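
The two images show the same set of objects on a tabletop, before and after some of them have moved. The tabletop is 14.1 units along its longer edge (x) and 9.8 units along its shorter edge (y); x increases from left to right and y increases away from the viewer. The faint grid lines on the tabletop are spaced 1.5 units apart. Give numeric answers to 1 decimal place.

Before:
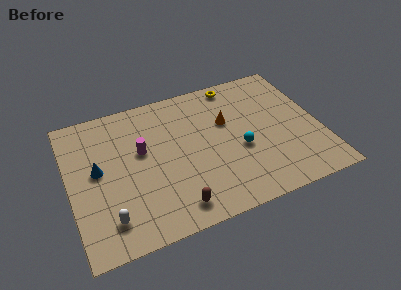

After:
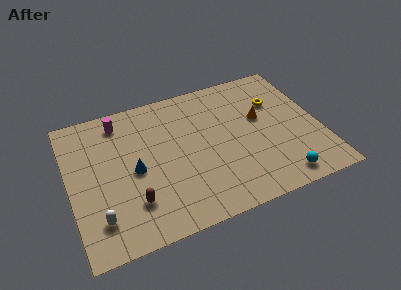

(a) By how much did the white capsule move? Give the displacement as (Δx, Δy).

(-0.5, 0.2)

The white capsule was at about (1.9, 1.9) and moved to about (1.4, 2.1).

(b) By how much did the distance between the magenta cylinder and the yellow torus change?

+2.5

They were about 6.4 units apart before and 8.9 after — 2.5 units further apart.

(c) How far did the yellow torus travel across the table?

3.0

The yellow torus moved from about (9.8, 8.8) to (11.9, 6.7), a distance of √(2.1² + 2.1²) ≈ 3.0.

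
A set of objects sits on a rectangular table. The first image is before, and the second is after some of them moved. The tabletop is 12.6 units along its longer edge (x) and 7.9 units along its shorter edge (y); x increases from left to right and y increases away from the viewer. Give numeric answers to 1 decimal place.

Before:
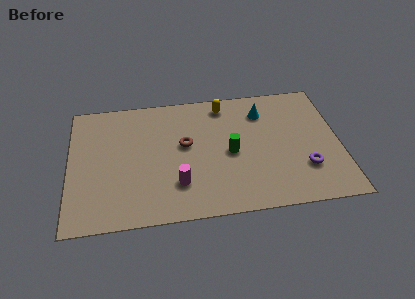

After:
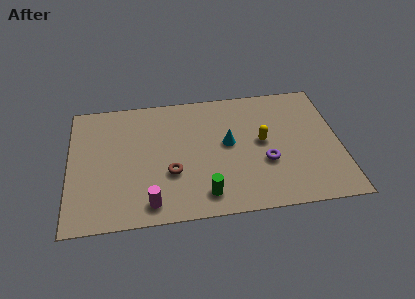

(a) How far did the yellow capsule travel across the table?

3.1

The yellow capsule was near (7.3, 6.8) before and (9.0, 4.2) after, so it travelled √(1.7² + 2.6²) ≈ 3.1 units.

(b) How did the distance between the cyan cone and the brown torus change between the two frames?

-0.9

Before: roughly 4.0 units apart; after: 3.1. That's 0.9 units closer together.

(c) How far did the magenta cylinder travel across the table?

1.6

The magenta cylinder was near (5.0, 2.1) before and (3.7, 1.1) after, so it travelled √(1.3² + 1.0²) ≈ 1.6 units.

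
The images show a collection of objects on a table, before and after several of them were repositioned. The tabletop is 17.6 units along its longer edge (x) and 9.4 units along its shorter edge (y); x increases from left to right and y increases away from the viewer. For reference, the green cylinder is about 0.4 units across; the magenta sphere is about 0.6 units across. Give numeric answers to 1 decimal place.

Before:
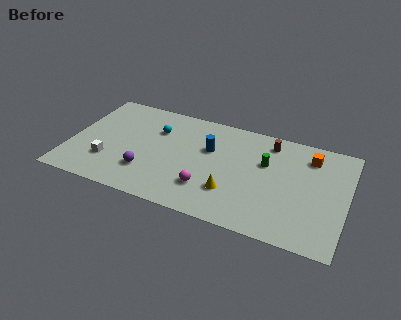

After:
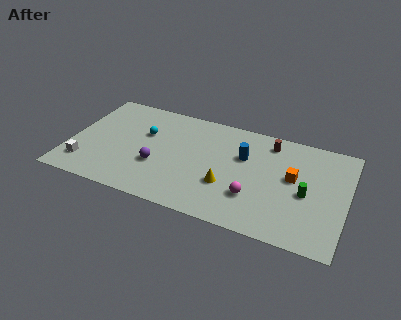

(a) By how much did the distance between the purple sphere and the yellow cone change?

-0.9

The distance was about 5.4 in the first image and 4.5 in the second, so they moved 0.9 units closer together.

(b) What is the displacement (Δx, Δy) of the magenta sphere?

(2.9, 0.3)

From the two frames, the magenta sphere sits at roughly (9.0, 2.5) before and (11.9, 2.8) after.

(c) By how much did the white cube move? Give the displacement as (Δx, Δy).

(-1.4, -0.7)

From the two frames, the white cube sits at roughly (2.6, 2.7) before and (1.2, 2.0) after.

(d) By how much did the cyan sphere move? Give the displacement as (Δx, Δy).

(-0.7, -0.6)

The cyan sphere was at about (5.3, 6.6) and moved to about (4.6, 6.0).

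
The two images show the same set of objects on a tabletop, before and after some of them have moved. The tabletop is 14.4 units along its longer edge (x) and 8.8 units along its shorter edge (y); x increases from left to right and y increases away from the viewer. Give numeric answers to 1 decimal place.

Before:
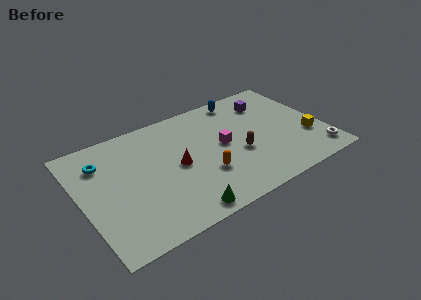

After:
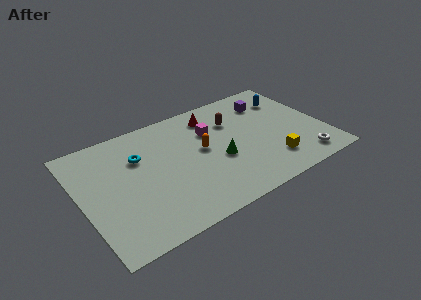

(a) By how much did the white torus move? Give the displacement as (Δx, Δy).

(-0.9, -0.1)

From the two frames, the white torus sits at roughly (13.6, 1.4) before and (12.7, 1.3) after.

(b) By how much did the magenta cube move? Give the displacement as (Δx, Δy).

(-0.5, 1.4)

The magenta cube was at about (8.4, 4.6) and moved to about (7.9, 6.0).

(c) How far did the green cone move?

3.8

The green cone was near (5.3, 0.9) before and (8.0, 3.6) after, so it travelled √(2.7² + 2.7²) ≈ 3.8 units.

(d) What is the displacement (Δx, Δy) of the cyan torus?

(2.1, -0.6)

The cyan torus was at about (1.5, 6.6) and moved to about (3.6, 6.0).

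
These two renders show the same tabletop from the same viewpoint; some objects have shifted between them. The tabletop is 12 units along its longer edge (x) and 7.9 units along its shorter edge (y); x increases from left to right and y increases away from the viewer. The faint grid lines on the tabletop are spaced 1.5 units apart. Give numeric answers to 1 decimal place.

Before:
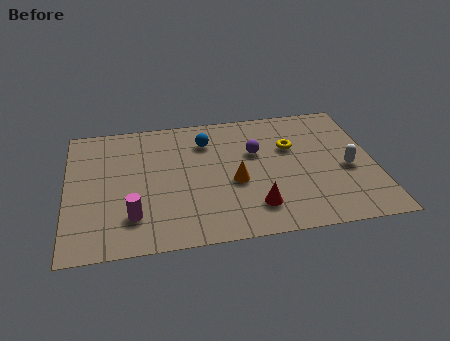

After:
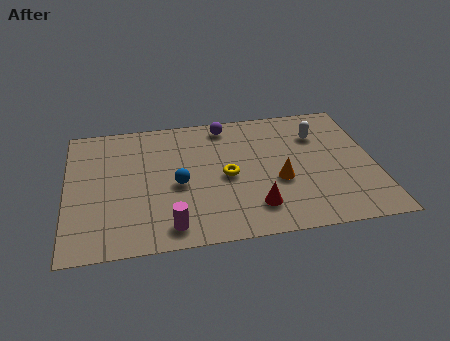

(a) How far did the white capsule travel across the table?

2.5

The white capsule was near (10.9, 3.4) before and (9.9, 5.7) after, so it travelled √(1.0² + 2.3²) ≈ 2.5 units.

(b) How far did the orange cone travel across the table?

1.7

The orange cone moved from about (6.5, 3.3) to (8.2, 3.1), a distance of √(1.7² + 0.2²) ≈ 1.7.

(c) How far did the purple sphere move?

2.2

The purple sphere was near (7.4, 5.0) before and (6.3, 6.9) after, so it travelled √(1.1² + 1.9²) ≈ 2.2 units.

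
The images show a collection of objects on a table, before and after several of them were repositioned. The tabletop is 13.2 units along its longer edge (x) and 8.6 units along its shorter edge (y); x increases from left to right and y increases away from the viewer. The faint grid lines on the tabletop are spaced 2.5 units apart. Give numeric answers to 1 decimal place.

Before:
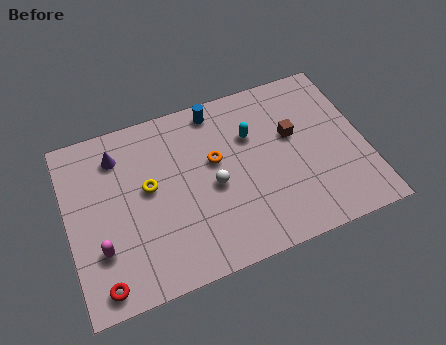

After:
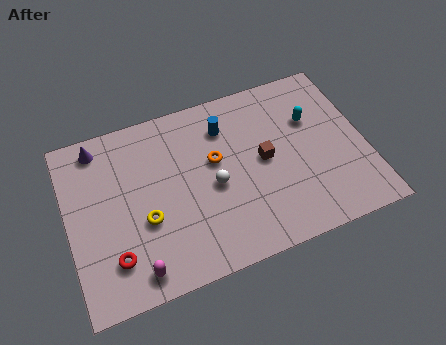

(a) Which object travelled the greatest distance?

the cyan capsule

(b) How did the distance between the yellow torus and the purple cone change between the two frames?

+2.2

Before: roughly 2.3 units apart; after: 4.5. That's 2.2 units further apart.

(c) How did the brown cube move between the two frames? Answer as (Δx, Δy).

(-1.4, -0.8)

The brown cube started near (10.1, 5.2) and ended near (8.7, 4.4).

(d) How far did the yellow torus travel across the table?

1.5

The yellow torus was near (3.6, 4.8) before and (3.3, 3.3) after, so it travelled √(0.3² + 1.5²) ≈ 1.5 units.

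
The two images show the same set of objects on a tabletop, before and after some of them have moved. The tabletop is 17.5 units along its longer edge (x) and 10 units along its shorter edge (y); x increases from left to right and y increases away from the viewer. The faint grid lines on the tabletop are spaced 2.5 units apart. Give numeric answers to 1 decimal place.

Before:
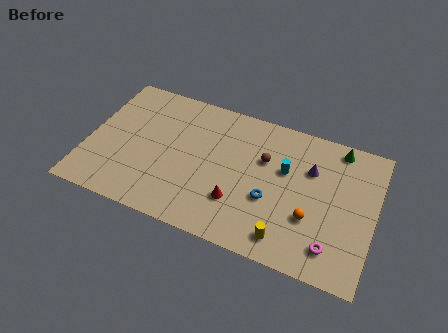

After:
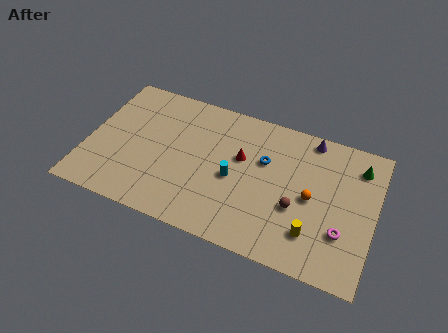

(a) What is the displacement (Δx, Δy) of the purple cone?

(-0.2, 2.2)

From the two frames, the purple cone sits at roughly (13.5, 6.8) before and (13.3, 9.0) after.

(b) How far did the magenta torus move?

1.3

The magenta torus moved from about (15.2, 1.9) to (15.7, 3.1), a distance of √(0.5² + 1.2²) ≈ 1.3.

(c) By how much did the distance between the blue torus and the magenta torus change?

+1.7

They were about 4.3 units apart before and 6.0 after — 1.7 units further apart.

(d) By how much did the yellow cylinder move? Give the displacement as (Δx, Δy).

(1.5, 0.9)

From the two frames, the yellow cylinder sits at roughly (12.5, 1.5) before and (14.0, 2.4) after.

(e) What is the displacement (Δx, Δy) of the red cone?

(-0.1, 3.2)

From the two frames, the red cone sits at roughly (9.4, 2.9) before and (9.3, 6.1) after.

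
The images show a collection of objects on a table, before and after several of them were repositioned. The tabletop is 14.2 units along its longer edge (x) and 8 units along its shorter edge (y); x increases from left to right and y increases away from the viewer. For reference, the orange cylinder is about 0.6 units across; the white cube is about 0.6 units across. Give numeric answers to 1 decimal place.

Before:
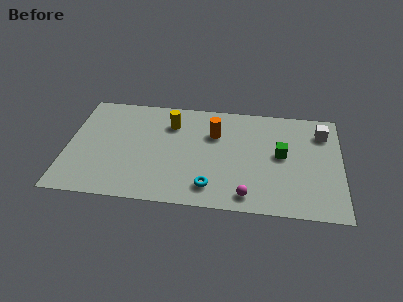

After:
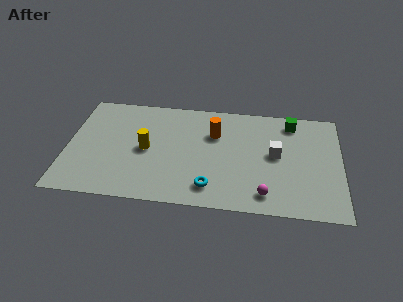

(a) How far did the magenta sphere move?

0.9

From (9.4, 1.1) to (10.3, 1.3), the magenta sphere covered √(0.9² + 0.2²) ≈ 0.9 units.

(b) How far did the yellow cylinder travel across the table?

2.4

From (5.3, 6.0) to (4.1, 3.9), the yellow cylinder covered √(1.2² + 2.1²) ≈ 2.4 units.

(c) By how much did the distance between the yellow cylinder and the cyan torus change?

-0.8

They were about 5.0 units apart before and 4.2 after — 0.8 units closer together.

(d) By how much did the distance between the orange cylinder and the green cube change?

+0.5

The distance was about 3.7 in the first image and 4.2 in the second, so they moved 0.5 units further apart.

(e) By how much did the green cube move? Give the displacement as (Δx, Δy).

(0.5, 2.5)

The green cube was at about (11.1, 4.3) and moved to about (11.6, 6.8).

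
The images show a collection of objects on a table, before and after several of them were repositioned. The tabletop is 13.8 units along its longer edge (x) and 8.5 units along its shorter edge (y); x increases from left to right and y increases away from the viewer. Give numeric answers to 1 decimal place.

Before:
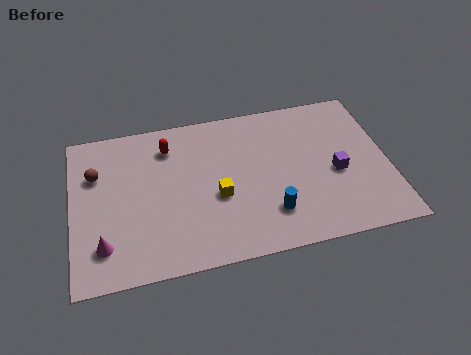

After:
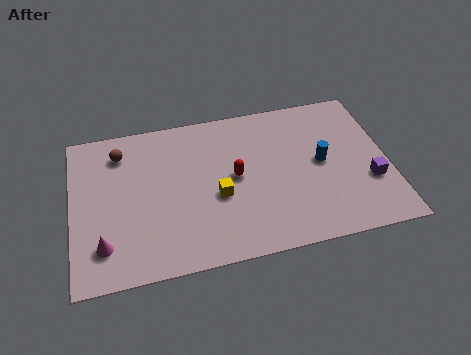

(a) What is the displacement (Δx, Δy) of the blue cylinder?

(2.4, 2.3)

The blue cylinder was at about (8.5, 2.1) and moved to about (10.9, 4.4).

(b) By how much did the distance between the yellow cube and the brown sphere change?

-0.4

Before: roughly 5.7 units apart; after: 5.3. That's 0.4 units closer together.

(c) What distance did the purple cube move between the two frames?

1.6

The purple cube was near (11.5, 3.7) before and (12.9, 2.9) after, so it travelled √(1.4² + 0.8²) ≈ 1.6 units.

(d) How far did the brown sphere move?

1.5

The brown sphere was near (1.1, 5.8) before and (2.2, 6.8) after, so it travelled √(1.1² + 1.0²) ≈ 1.5 units.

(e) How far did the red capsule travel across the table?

3.6

From (4.3, 6.7) to (7.1, 4.4), the red capsule covered √(2.8² + 2.3²) ≈ 3.6 units.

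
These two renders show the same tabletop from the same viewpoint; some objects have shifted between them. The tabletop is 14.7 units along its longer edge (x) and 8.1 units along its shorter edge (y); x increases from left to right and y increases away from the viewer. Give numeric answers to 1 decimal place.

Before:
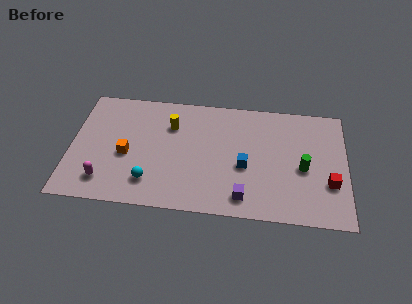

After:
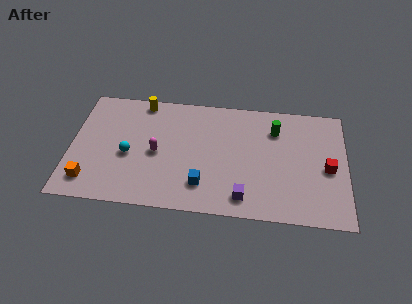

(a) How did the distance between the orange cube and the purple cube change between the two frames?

+1.5

The distance was about 6.7 in the first image and 8.2 in the second, so they moved 1.5 units further apart.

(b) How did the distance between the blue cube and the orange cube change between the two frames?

-0.3

Before: roughly 6.3 units apart; after: 6.0. That's 0.3 units closer together.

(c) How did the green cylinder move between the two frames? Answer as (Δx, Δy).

(-1.5, 2.5)

The green cylinder was at about (12.4, 3.6) and moved to about (10.9, 6.1).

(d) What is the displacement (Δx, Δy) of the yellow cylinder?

(-1.6, 1.5)

From the two frames, the yellow cylinder sits at roughly (5.3, 5.8) before and (3.7, 7.3) after.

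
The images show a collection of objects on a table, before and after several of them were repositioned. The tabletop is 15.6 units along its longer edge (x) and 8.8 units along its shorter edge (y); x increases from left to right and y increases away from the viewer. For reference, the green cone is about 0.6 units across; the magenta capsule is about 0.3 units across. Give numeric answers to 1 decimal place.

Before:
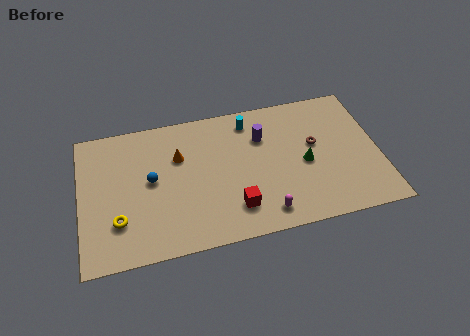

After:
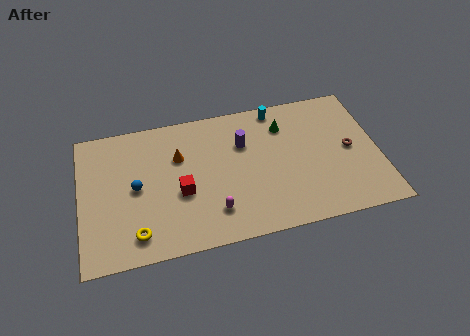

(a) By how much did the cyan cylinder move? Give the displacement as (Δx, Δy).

(1.5, 0.5)

The cyan cylinder started near (9.0, 7.4) and ended near (10.5, 7.9).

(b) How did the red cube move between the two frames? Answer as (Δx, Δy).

(-2.7, 1.6)

The red cube was at about (7.9, 2.0) and moved to about (5.2, 3.6).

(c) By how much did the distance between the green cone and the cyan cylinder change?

-3.1

The distance was about 4.3 in the first image and 1.2 in the second, so they moved 3.1 units closer together.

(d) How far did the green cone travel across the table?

2.8

The green cone moved from about (11.7, 4.0) to (10.8, 6.7), a distance of √(0.9² + 2.7²) ≈ 2.8.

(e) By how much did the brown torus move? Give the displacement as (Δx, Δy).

(1.8, -0.7)

The brown torus was at about (12.3, 5.1) and moved to about (14.1, 4.4).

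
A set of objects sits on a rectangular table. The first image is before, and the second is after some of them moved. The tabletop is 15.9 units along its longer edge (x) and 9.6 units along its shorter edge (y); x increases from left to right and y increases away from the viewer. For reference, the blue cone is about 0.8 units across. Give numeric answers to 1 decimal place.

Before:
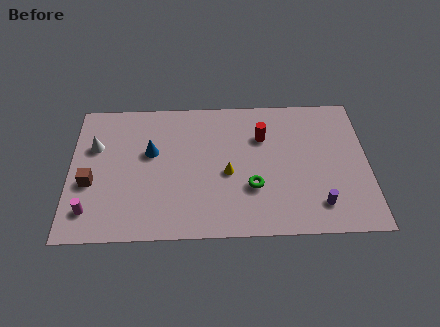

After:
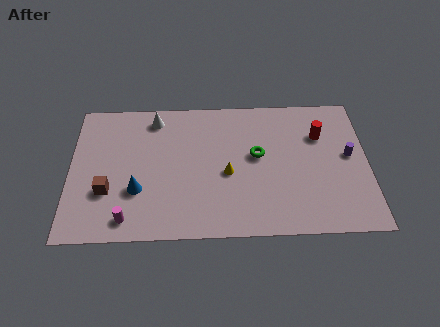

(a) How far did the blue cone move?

2.7

The blue cone was near (4.3, 5.8) before and (3.6, 3.2) after, so it travelled √(0.7² + 2.6²) ≈ 2.7 units.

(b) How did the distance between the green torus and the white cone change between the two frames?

-2.8

They were about 9.0 units apart before and 6.2 after — 2.8 units closer together.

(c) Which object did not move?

the yellow cone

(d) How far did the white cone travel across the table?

3.7

The white cone was near (1.3, 6.3) before and (4.5, 8.2) after, so it travelled √(3.2² + 1.9²) ≈ 3.7 units.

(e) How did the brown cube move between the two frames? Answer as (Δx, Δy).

(0.9, -0.6)

The brown cube started near (1.1, 3.8) and ended near (2.0, 3.2).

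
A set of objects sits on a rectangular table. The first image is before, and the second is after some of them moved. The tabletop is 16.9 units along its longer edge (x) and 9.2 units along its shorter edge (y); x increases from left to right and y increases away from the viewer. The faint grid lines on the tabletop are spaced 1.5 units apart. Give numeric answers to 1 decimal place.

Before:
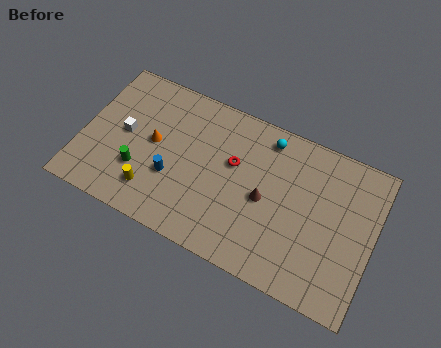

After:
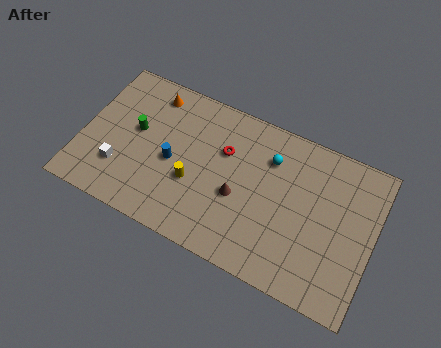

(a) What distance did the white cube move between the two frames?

2.2

From (2.4, 4.8) to (2.4, 2.6), the white cube covered √(0.0² + 2.2²) ≈ 2.2 units.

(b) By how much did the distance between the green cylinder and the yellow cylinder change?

+2.7

They were about 1.3 units apart before and 4.0 after — 2.7 units further apart.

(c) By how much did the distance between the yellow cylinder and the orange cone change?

+2.3

They were about 2.9 units apart before and 5.2 after — 2.3 units further apart.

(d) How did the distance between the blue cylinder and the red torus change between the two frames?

-0.6

Before: roughly 4.0 units apart; after: 3.4. That's 0.6 units closer together.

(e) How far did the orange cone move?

2.9

From (4.1, 4.9) to (3.6, 7.8), the orange cone covered √(0.5² + 2.9²) ≈ 2.9 units.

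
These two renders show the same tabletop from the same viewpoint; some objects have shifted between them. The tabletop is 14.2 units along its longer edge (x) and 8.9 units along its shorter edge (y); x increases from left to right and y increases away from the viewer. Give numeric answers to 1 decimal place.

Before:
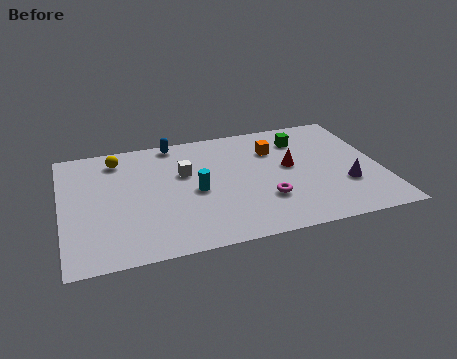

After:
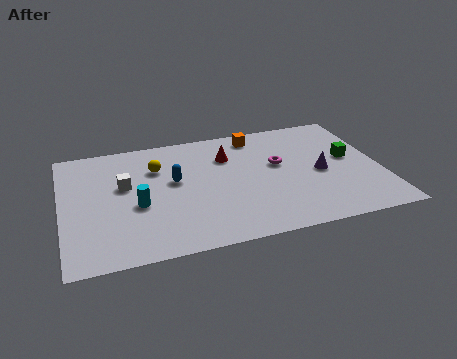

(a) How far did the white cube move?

2.7

The white cube was near (5.5, 5.6) before and (2.8, 5.3) after, so it travelled √(2.7² + 0.3²) ≈ 2.7 units.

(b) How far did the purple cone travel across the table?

1.6

From (12.5, 2.9) to (11.5, 4.1), the purple cone covered √(1.0² + 1.2²) ≈ 1.6 units.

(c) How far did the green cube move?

2.8

The green cube moved from about (10.9, 6.9) to (12.9, 4.9), a distance of √(2.0² + 2.0²) ≈ 2.8.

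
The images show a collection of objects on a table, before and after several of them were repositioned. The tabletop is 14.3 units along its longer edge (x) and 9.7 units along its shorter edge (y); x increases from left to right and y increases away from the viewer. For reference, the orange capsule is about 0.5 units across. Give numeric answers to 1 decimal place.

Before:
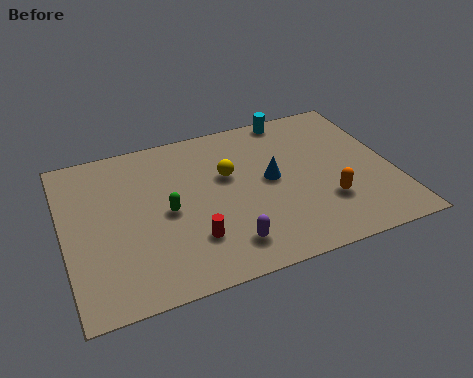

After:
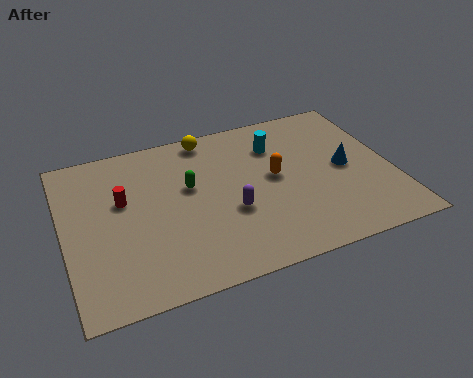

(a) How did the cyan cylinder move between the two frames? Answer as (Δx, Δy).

(-0.9, -1.7)

The cyan cylinder started near (10.4, 8.9) and ended near (9.5, 7.2).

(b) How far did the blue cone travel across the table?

3.3

The blue cone was near (9.0, 5.1) before and (12.3, 4.8) after, so it travelled √(3.3² + 0.3²) ≈ 3.3 units.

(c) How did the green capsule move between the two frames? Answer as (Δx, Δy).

(1.1, 1.2)

From the two frames, the green capsule sits at roughly (4.4, 4.6) before and (5.5, 5.8) after.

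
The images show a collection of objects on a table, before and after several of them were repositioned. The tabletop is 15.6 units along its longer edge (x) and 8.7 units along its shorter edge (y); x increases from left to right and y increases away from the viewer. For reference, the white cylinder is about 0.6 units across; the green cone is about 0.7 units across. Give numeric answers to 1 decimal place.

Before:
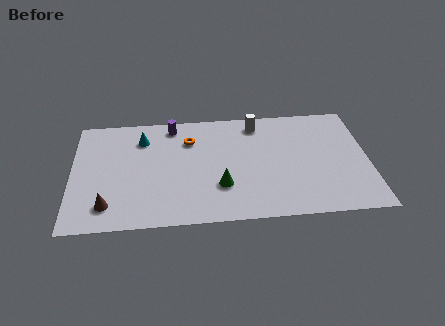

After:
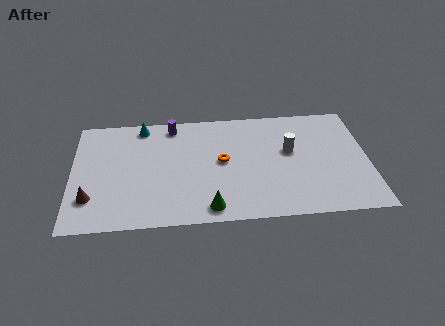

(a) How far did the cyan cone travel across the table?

1.0

The cyan cone was near (3.7, 6.7) before and (3.7, 7.7) after, so it travelled √(0.0² + 1.0²) ≈ 1.0 units.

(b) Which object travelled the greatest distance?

the white cylinder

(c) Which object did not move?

the purple cylinder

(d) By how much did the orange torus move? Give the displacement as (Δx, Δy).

(1.7, -1.8)

From the two frames, the orange torus sits at roughly (6.2, 6.4) before and (7.9, 4.6) after.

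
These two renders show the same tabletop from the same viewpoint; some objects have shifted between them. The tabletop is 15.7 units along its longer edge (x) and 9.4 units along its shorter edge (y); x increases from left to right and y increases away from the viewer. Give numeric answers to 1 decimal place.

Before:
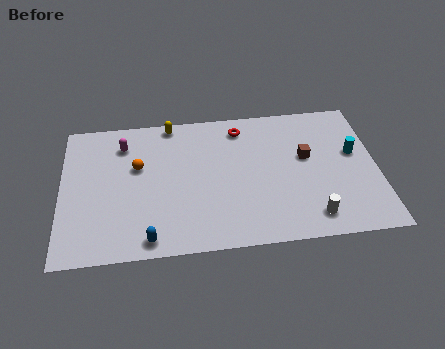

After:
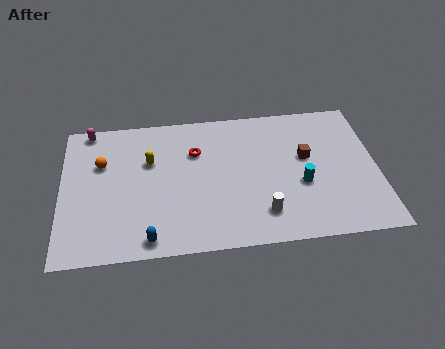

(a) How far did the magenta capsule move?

2.1

From (3.1, 7.4) to (1.4, 8.6), the magenta capsule covered √(1.7² + 1.2²) ≈ 2.1 units.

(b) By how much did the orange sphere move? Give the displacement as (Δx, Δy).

(-1.8, 0.4)

The orange sphere was at about (3.8, 5.8) and moved to about (2.0, 6.2).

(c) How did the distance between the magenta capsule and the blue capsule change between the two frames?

+1.6

The distance was about 6.5 in the first image and 8.1 in the second, so they moved 1.6 units further apart.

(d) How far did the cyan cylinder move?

3.2

The cyan cylinder was near (14.6, 5.5) before and (11.9, 3.7) after, so it travelled √(2.7² + 1.8²) ≈ 3.2 units.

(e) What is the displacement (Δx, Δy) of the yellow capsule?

(-1.1, -2.5)

From the two frames, the yellow capsule sits at roughly (5.5, 8.6) before and (4.4, 6.1) after.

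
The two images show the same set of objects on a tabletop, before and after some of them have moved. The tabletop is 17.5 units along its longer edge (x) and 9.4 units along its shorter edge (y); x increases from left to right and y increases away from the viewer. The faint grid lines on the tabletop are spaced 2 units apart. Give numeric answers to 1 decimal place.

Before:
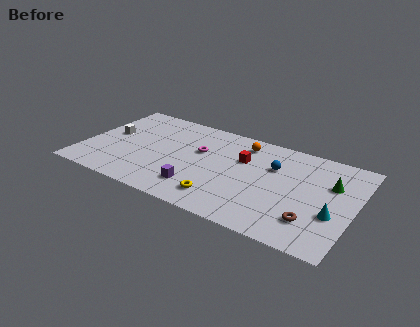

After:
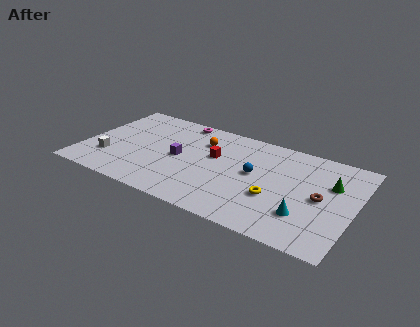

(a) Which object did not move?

the green cone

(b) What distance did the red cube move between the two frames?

1.9

The red cube moved from about (10.2, 6.2) to (8.4, 5.7), a distance of √(1.8² + 0.5²) ≈ 1.9.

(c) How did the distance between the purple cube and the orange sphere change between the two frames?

-3.5

The distance was about 6.1 in the first image and 2.6 in the second, so they moved 3.5 units closer together.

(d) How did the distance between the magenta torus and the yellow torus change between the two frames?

+4.1

They were about 4.5 units apart before and 8.6 after — 4.1 units further apart.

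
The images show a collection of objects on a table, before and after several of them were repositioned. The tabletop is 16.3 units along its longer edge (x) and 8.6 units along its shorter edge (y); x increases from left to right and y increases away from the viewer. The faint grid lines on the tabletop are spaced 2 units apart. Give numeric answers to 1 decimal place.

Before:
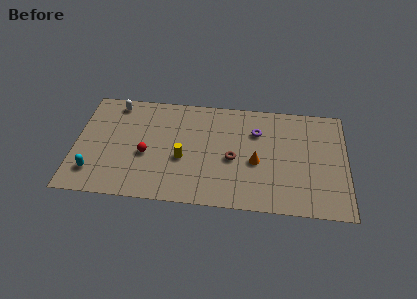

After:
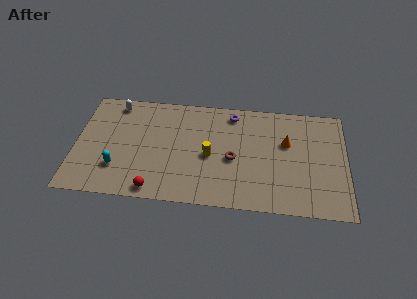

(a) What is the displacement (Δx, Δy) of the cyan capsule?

(1.4, 0.5)

The cyan capsule started near (1.2, 1.9) and ended near (2.6, 2.4).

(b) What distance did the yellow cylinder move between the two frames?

1.6

From (6.5, 3.5) to (8.1, 3.9), the yellow cylinder covered √(1.6² + 0.4²) ≈ 1.6 units.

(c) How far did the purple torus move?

2.0

The purple torus was near (10.9, 6.1) before and (9.4, 7.4) after, so it travelled √(1.5² + 1.3²) ≈ 2.0 units.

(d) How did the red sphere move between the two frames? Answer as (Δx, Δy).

(0.6, -2.7)

From the two frames, the red sphere sits at roughly (4.3, 3.6) before and (4.9, 0.9) after.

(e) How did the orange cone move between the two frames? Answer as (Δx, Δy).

(1.8, 1.7)

The orange cone started near (10.9, 3.7) and ended near (12.7, 5.4).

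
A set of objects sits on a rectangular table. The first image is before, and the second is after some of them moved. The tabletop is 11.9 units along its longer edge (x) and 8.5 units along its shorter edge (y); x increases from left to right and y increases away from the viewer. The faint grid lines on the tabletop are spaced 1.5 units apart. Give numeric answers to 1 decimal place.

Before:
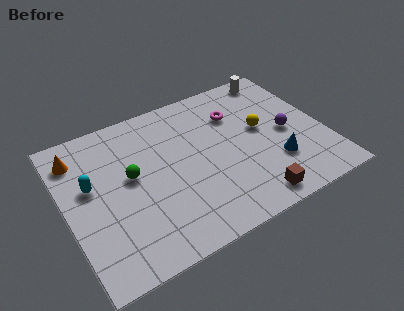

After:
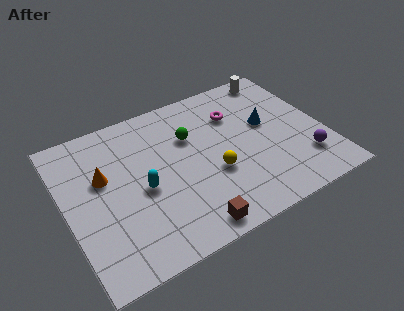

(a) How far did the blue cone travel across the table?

2.4

From (9.4, 2.5) to (9.4, 4.9), the blue cone covered √(0.0² + 2.4²) ≈ 2.4 units.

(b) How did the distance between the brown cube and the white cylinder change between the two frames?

+1.5

They were about 7.0 units apart before and 8.5 after — 1.5 units further apart.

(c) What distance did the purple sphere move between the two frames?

2.0

The purple sphere moved from about (10.2, 4.0) to (10.7, 2.1), a distance of √(0.5² + 1.9²) ≈ 2.0.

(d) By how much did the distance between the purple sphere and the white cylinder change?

+1.9

Before: roughly 3.6 units apart; after: 5.5. That's 1.9 units further apart.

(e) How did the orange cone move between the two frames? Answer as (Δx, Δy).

(1.0, -1.6)

The orange cone started near (0.8, 6.8) and ended near (1.8, 5.2).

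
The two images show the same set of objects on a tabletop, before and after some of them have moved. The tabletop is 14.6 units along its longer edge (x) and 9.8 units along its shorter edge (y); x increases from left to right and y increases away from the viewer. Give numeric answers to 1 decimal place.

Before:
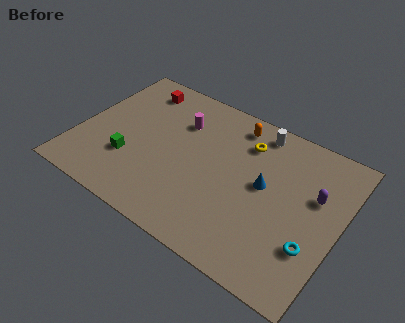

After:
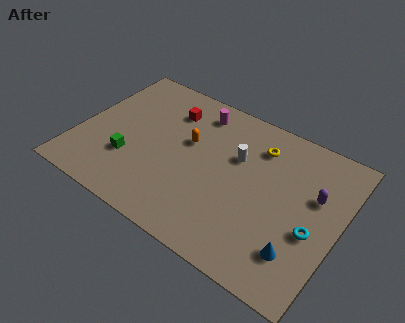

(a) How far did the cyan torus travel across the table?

0.9

The cyan torus moved from about (13.4, 3.0) to (13.3, 3.9), a distance of √(0.1² + 0.9²) ≈ 0.9.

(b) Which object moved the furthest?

the blue cone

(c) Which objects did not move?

the purple capsule and the green cube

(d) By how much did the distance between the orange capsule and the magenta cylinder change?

-0.9

They were about 3.2 units apart before and 2.3 after — 0.9 units closer together.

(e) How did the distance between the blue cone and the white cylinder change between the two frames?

+2.3

They were about 3.4 units apart before and 5.7 after — 2.3 units further apart.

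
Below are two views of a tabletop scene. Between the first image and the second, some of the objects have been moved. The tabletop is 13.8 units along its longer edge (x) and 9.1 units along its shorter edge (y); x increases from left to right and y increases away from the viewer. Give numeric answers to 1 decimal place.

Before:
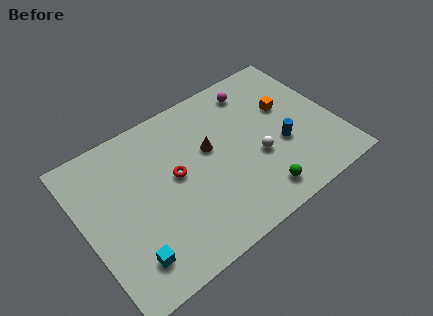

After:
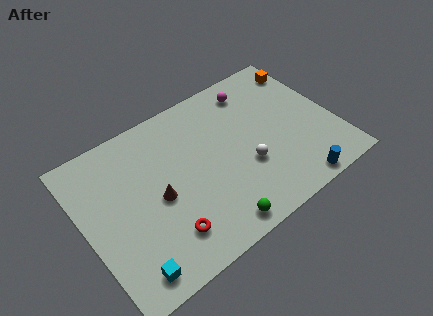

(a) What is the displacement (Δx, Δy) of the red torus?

(-1.1, -2.9)

The red torus was at about (5.0, 4.9) and moved to about (3.9, 2.0).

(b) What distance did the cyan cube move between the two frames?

0.6

From (1.9, 1.8) to (1.7, 1.2), the cyan cube covered √(0.2² + 0.6²) ≈ 0.6 units.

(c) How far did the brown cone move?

3.3

The brown cone was near (7.0, 5.4) before and (3.9, 4.2) after, so it travelled √(3.1² + 1.2²) ≈ 3.3 units.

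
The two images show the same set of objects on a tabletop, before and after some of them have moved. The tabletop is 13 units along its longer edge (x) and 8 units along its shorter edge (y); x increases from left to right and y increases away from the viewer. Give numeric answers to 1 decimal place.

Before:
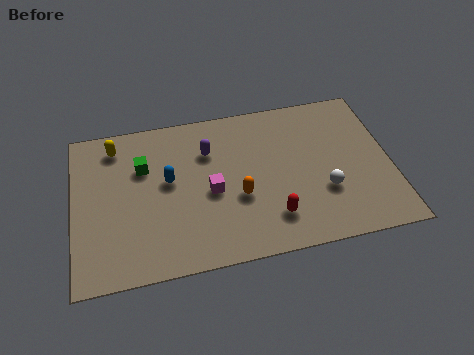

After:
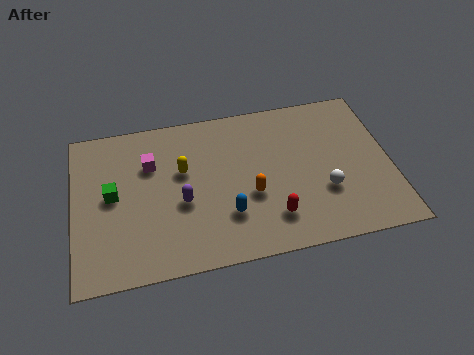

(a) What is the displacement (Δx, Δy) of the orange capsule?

(0.5, 0.0)

The orange capsule was at about (6.7, 3.1) and moved to about (7.2, 3.1).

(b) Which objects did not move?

the white sphere and the red capsule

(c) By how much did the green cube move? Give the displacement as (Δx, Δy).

(-1.3, -1.2)

From the two frames, the green cube sits at roughly (2.9, 5.4) before and (1.6, 4.2) after.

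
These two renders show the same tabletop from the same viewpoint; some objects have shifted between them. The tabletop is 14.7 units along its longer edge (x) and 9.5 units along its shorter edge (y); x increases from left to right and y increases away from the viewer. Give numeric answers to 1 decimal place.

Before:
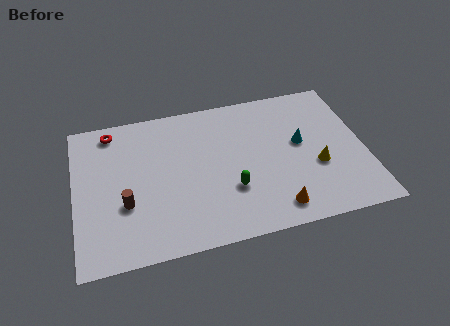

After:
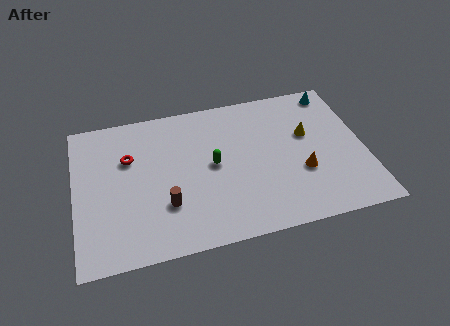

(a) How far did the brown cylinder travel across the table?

2.1

From (2.5, 3.4) to (4.5, 2.9), the brown cylinder covered √(2.0² + 0.5²) ≈ 2.1 units.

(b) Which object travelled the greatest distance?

the cyan cone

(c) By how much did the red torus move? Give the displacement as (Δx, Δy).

(0.8, -2.0)

From the two frames, the red torus sits at roughly (2.0, 8.3) before and (2.8, 6.3) after.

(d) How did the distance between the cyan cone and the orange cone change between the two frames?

+1.2

The distance was about 4.2 in the first image and 5.4 in the second, so they moved 1.2 units further apart.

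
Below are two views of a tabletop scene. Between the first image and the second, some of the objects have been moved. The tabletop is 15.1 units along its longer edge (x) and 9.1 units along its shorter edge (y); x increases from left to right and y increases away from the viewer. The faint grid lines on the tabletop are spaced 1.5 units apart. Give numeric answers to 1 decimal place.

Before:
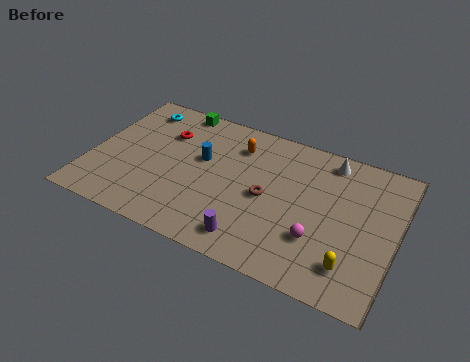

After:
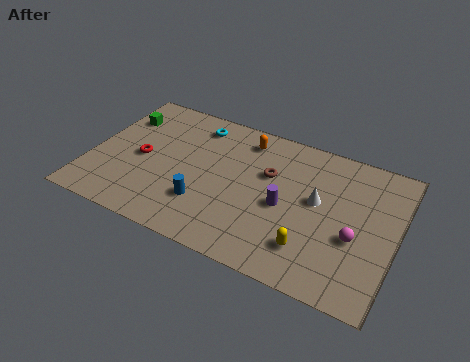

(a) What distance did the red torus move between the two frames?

2.3

The red torus was near (3.4, 6.4) before and (2.5, 4.3) after, so it travelled √(0.9² + 2.1²) ≈ 2.3 units.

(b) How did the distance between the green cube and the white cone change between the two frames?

+2.4

The distance was about 7.8 in the first image and 10.2 in the second, so they moved 2.4 units further apart.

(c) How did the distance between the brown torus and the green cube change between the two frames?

+1.2

The distance was about 6.5 in the first image and 7.7 in the second, so they moved 1.2 units further apart.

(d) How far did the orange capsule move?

0.7

The orange capsule moved from about (7.0, 7.0) to (7.3, 7.6), a distance of √(0.3² + 0.6²) ≈ 0.7.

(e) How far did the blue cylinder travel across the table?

2.8

From (5.4, 5.4) to (5.9, 2.6), the blue cylinder covered √(0.5² + 2.8²) ≈ 2.8 units.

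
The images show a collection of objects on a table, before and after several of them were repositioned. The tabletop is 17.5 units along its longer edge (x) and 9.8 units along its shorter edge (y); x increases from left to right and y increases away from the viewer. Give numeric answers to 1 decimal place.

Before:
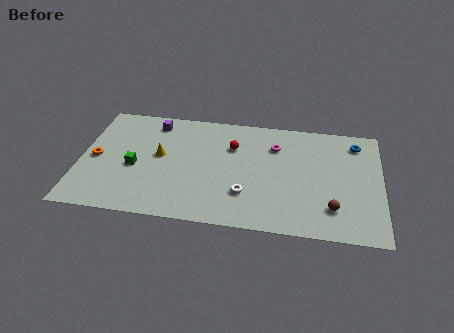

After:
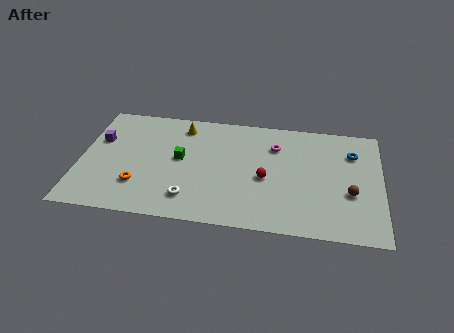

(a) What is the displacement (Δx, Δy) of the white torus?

(-3.2, -0.8)

The white torus started near (9.7, 2.8) and ended near (6.5, 2.0).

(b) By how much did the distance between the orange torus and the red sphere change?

-0.7

Before: roughly 8.2 units apart; after: 7.5. That's 0.7 units closer together.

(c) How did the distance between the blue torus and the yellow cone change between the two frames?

-1.7

They were about 11.7 units apart before and 10.0 after — 1.7 units closer together.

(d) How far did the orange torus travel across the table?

3.3

The orange torus was near (0.9, 4.7) before and (3.5, 2.7) after, so it travelled √(2.6² + 2.0²) ≈ 3.3 units.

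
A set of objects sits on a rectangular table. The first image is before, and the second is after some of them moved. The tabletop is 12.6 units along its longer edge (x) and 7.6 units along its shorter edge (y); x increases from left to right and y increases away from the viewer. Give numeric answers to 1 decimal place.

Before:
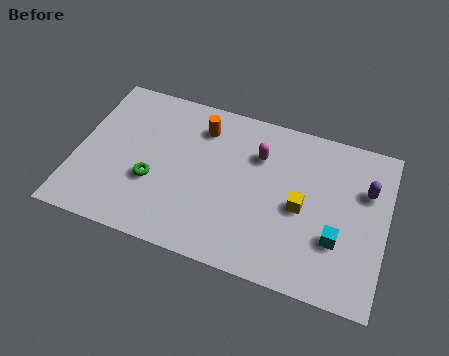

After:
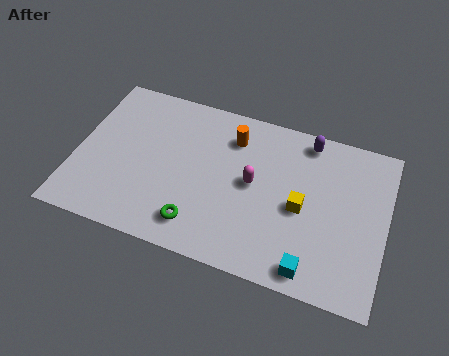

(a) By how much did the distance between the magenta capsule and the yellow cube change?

-0.6

They were about 2.7 units apart before and 2.1 after — 0.6 units closer together.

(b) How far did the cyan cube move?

1.8

From (10.7, 2.5) to (9.8, 0.9), the cyan cube covered √(0.9² + 1.6²) ≈ 1.8 units.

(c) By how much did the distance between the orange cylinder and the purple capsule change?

-3.8

They were about 6.9 units apart before and 3.1 after — 3.8 units closer together.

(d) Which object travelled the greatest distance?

the purple capsule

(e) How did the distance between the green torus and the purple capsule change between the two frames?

-2.2

The distance was about 8.8 in the first image and 6.6 in the second, so they moved 2.2 units closer together.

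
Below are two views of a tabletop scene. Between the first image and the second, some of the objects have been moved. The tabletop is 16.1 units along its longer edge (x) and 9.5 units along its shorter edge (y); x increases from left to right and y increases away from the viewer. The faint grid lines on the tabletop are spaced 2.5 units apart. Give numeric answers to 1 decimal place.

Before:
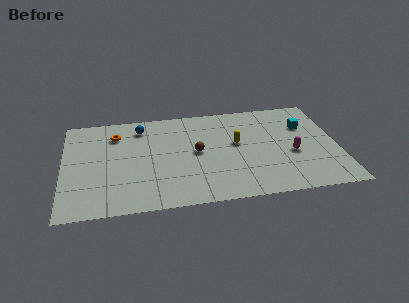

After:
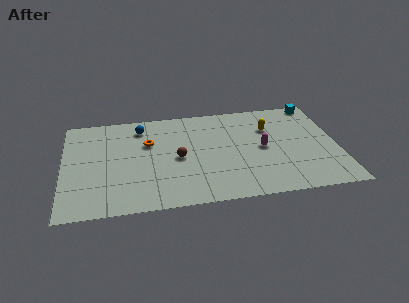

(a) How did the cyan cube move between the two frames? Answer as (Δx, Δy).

(0.8, 2.2)

The cyan cube started near (14.3, 6.5) and ended near (15.1, 8.7).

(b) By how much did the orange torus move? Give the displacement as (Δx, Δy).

(1.9, -1.1)

From the two frames, the orange torus sits at roughly (3.1, 7.3) before and (5.0, 6.2) after.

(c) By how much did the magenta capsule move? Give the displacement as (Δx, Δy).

(-1.7, 0.8)

From the two frames, the magenta capsule sits at roughly (13.4, 3.9) before and (11.7, 4.7) after.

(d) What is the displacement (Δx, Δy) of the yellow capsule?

(2.0, 1.2)

The yellow capsule was at about (10.2, 5.4) and moved to about (12.2, 6.6).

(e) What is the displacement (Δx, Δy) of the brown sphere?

(-1.1, -0.4)

The brown sphere started near (7.8, 4.9) and ended near (6.7, 4.5).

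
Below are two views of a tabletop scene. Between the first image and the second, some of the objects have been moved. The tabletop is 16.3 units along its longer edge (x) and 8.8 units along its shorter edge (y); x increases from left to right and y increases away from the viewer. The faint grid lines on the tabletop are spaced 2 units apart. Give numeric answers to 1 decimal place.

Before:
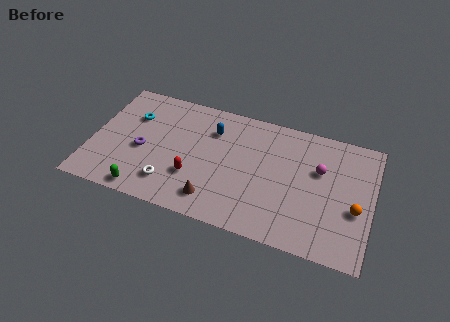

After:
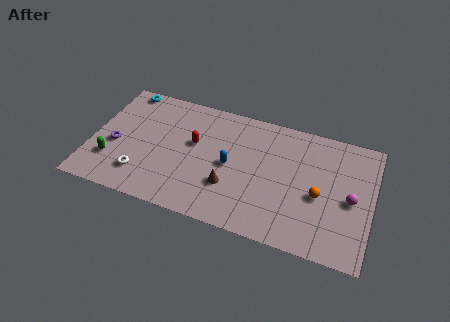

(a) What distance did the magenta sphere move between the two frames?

2.4

From (13.2, 5.6) to (15.1, 4.1), the magenta sphere covered √(1.9² + 1.5²) ≈ 2.4 units.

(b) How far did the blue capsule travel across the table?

2.5

From (6.9, 6.5) to (8.1, 4.3), the blue capsule covered √(1.2² + 2.2²) ≈ 2.5 units.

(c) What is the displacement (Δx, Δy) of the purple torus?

(-1.6, -0.1)

The purple torus was at about (3.0, 3.8) and moved to about (1.4, 3.7).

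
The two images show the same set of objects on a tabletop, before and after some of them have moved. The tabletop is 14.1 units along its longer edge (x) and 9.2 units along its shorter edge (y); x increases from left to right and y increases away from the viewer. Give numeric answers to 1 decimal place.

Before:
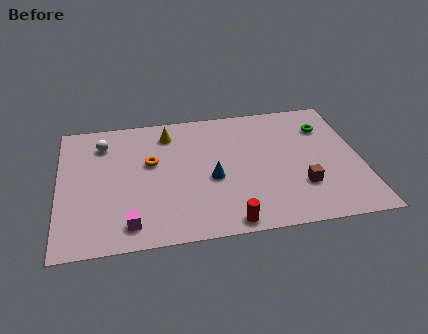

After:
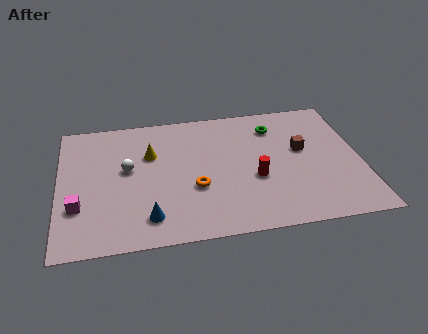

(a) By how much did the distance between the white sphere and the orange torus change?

+0.8

The distance was about 2.8 in the first image and 3.6 in the second, so they moved 0.8 units further apart.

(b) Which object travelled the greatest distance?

the blue cone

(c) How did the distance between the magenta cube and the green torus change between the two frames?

-0.6

Before: roughly 10.8 units apart; after: 10.2. That's 0.6 units closer together.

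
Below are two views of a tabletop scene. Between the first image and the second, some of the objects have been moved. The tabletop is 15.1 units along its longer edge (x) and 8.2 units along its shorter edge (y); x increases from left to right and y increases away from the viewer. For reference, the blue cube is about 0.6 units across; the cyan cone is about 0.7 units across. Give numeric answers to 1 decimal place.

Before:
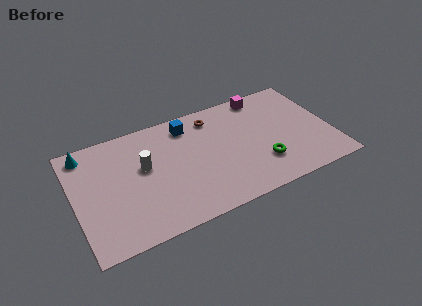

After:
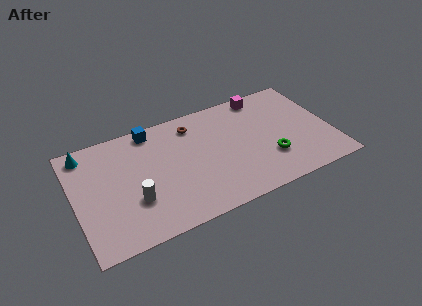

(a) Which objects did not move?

the cyan cone and the magenta cube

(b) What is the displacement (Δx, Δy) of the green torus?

(0.5, 0.2)

The green torus started near (10.8, 2.3) and ended near (11.3, 2.5).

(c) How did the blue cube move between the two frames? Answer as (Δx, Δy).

(-2.1, 0.5)

The blue cube was at about (6.9, 6.8) and moved to about (4.8, 7.3).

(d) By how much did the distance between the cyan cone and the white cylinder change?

+1.1

Before: roughly 3.9 units apart; after: 5.0. That's 1.1 units further apart.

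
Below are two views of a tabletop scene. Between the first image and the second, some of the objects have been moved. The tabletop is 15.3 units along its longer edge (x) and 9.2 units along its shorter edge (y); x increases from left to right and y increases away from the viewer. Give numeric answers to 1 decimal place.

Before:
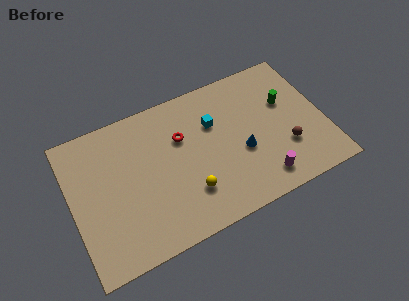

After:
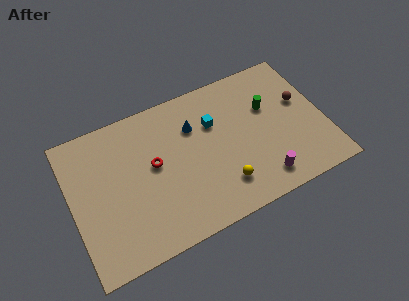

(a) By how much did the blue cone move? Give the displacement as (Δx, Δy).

(-2.6, 2.8)

From the two frames, the blue cone sits at roughly (10.2, 3.7) before and (7.6, 6.5) after.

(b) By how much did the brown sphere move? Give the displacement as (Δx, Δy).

(1.3, 2.6)

The brown sphere started near (12.8, 2.9) and ended near (14.1, 5.5).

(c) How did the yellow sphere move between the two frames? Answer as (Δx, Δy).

(2.0, -0.4)

The yellow sphere started near (6.8, 2.5) and ended near (8.8, 2.1).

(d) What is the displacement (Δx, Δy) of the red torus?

(-1.8, -1.0)

The red torus started near (6.8, 6.1) and ended near (5.0, 5.1).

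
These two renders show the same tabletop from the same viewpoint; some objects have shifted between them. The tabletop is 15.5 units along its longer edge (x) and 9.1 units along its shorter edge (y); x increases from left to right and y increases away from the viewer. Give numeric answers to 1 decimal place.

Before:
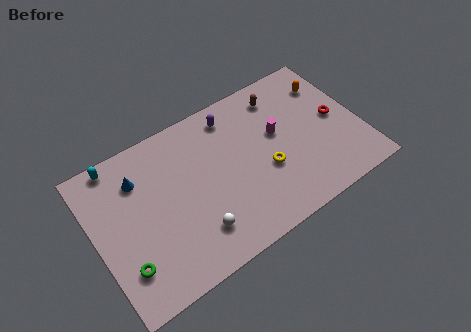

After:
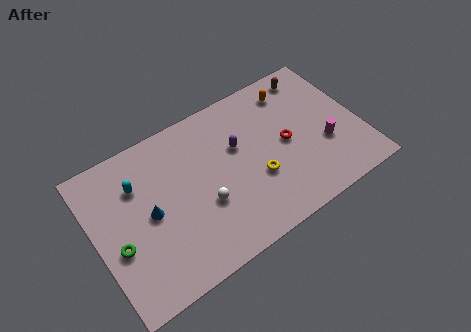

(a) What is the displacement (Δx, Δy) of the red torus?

(-3.0, -0.1)

The red torus was at about (14.2, 4.6) and moved to about (11.2, 4.5).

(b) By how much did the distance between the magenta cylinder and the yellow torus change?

+2.0

Before: roughly 2.1 units apart; after: 4.1. That's 2.0 units further apart.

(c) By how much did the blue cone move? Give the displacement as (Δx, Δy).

(0.3, -2.3)

From the two frames, the blue cone sits at roughly (2.8, 6.8) before and (3.1, 4.5) after.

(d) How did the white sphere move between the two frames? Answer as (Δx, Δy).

(0.7, 1.3)

From the two frames, the white sphere sits at roughly (5.4, 2.1) before and (6.1, 3.4) after.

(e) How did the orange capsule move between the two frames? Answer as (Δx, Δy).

(-2.1, 0.6)

The orange capsule started near (14.2, 6.9) and ended near (12.1, 7.5).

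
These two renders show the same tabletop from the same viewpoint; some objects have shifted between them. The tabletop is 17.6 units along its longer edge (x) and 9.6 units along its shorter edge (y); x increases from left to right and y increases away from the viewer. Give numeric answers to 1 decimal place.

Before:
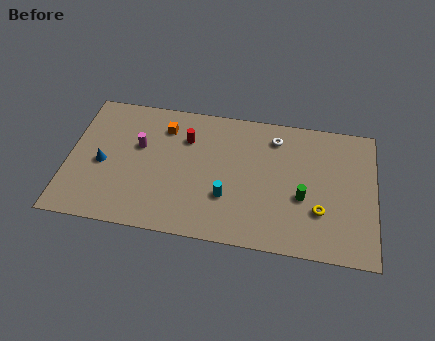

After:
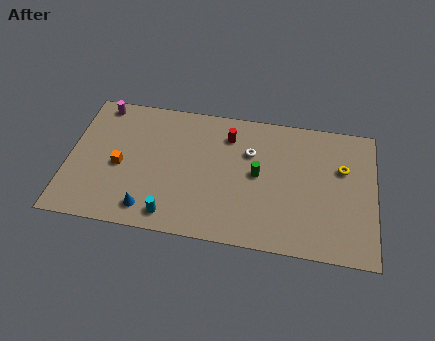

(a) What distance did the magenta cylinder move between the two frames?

3.6

The magenta cylinder was near (4.0, 5.9) before and (1.6, 8.6) after, so it travelled √(2.4² + 2.7²) ≈ 3.6 units.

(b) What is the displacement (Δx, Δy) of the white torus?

(-1.4, -1.3)

The white torus was at about (11.8, 7.8) and moved to about (10.4, 6.5).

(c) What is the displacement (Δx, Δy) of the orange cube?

(-2.4, -3.2)

The orange cube was at about (5.4, 7.5) and moved to about (3.0, 4.3).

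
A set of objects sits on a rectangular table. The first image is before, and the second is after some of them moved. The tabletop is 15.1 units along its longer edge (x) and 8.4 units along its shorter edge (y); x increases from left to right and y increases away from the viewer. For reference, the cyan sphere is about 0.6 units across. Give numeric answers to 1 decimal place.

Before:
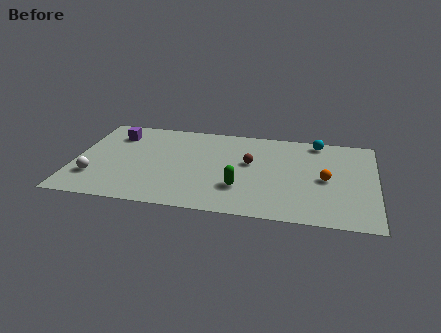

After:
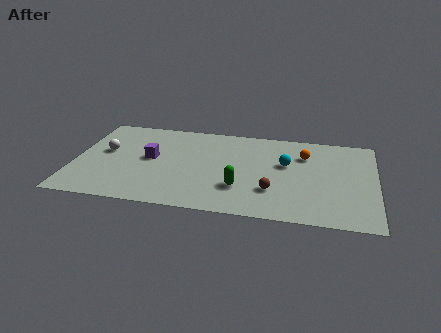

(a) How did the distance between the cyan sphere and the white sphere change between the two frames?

-3.1

Before: roughly 12.2 units apart; after: 9.1. That's 3.1 units closer together.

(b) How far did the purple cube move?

2.8

From (1.9, 6.5) to (3.8, 4.5), the purple cube covered √(1.9² + 2.0²) ≈ 2.8 units.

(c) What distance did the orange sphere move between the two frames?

2.4

The orange sphere moved from about (12.6, 4.0) to (11.5, 6.1), a distance of √(1.1² + 2.1²) ≈ 2.4.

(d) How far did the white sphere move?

2.5

The white sphere was near (1.1, 2.3) before and (1.5, 4.8) after, so it travelled √(0.4² + 2.5²) ≈ 2.5 units.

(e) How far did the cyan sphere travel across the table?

2.8

From (12.1, 7.5) to (10.6, 5.1), the cyan sphere covered √(1.5² + 2.4²) ≈ 2.8 units.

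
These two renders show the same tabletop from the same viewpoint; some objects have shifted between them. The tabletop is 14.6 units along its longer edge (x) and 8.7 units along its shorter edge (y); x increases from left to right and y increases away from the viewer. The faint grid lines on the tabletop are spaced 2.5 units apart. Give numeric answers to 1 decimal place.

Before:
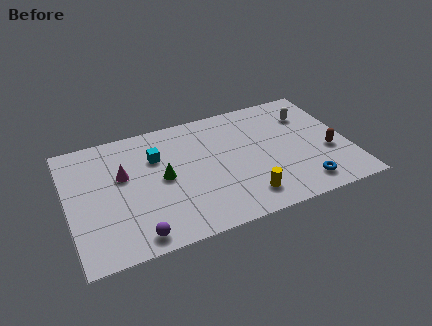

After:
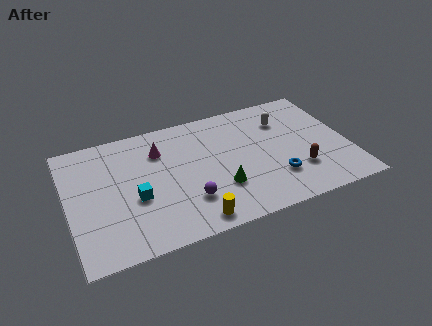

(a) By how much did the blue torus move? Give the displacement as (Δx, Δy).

(-1.3, 1.0)

From the two frames, the blue torus sits at roughly (11.9, 1.4) before and (10.6, 2.4) after.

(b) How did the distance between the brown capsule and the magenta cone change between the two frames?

-2.9

Before: roughly 10.8 units apart; after: 7.9. That's 2.9 units closer together.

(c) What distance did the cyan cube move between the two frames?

2.8

The cyan cube was near (4.7, 6.0) before and (3.4, 3.5) after, so it travelled √(1.3² + 2.5²) ≈ 2.8 units.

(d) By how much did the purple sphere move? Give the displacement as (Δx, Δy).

(2.8, 1.4)

From the two frames, the purple sphere sits at roughly (3.2, 1.0) before and (6.0, 2.4) after.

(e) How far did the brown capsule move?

1.9

From (13.5, 3.3) to (11.8, 2.5), the brown capsule covered √(1.7² + 0.8²) ≈ 1.9 units.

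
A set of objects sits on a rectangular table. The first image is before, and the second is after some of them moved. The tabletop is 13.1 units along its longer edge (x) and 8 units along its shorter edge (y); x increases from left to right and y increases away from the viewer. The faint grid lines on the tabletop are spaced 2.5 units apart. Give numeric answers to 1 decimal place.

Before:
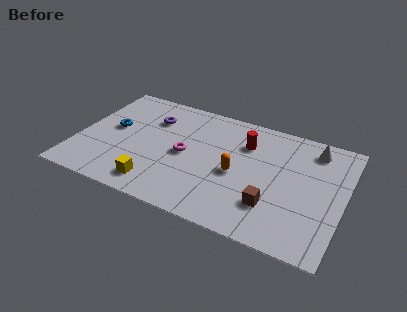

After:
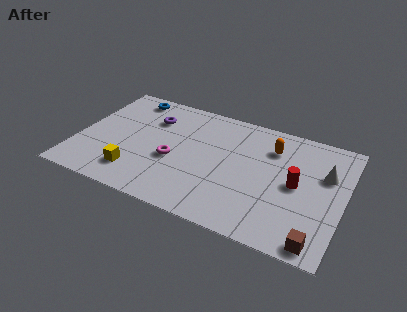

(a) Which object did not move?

the purple torus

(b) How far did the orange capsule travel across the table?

2.8

From (7.9, 3.6) to (9.4, 6.0), the orange capsule covered √(1.5² + 2.4²) ≈ 2.8 units.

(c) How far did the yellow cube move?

1.2

From (4.2, 1.3) to (3.1, 1.7), the yellow cube covered √(1.1² + 0.4²) ≈ 1.2 units.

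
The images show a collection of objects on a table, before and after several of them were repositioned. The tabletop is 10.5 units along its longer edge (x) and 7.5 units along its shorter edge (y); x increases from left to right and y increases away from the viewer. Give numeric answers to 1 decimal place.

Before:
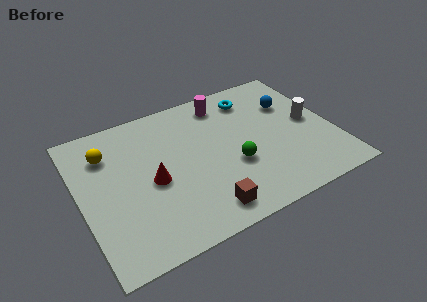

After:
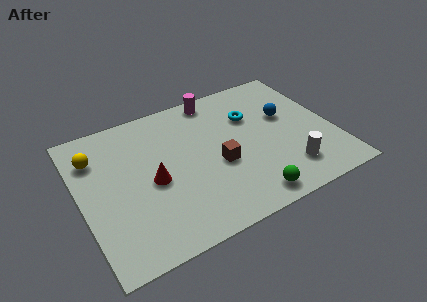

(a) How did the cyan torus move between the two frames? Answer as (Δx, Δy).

(-0.2, -1.0)

From the two frames, the cyan torus sits at roughly (7.5, 6.1) before and (7.3, 5.1) after.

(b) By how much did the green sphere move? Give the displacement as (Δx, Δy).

(0.3, -1.9)

From the two frames, the green sphere sits at roughly (6.2, 2.8) before and (6.5, 0.9) after.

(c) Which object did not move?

the red cone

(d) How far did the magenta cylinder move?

0.5

The magenta cylinder was near (6.3, 6.3) before and (6.0, 6.7) after, so it travelled √(0.3² + 0.4²) ≈ 0.5 units.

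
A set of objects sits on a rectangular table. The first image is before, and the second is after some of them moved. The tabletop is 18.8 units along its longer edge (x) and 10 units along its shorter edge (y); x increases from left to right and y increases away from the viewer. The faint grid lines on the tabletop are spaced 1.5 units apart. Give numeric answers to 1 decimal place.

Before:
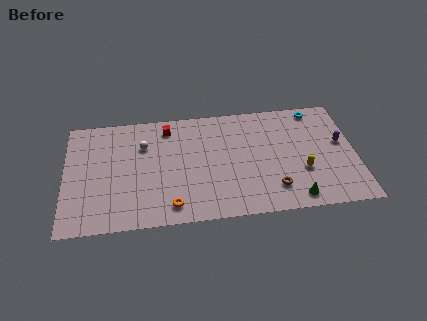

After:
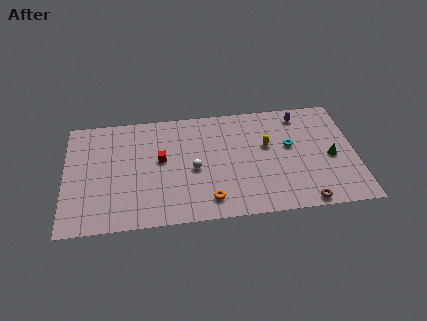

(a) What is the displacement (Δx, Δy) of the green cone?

(2.5, 3.3)

The green cone was at about (14.7, 1.2) and moved to about (17.2, 4.5).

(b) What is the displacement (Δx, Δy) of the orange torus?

(2.4, 0.2)

The orange torus was at about (6.8, 1.5) and moved to about (9.2, 1.7).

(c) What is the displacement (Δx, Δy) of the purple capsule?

(-2.5, 2.8)

The purple capsule started near (17.9, 5.7) and ended near (15.4, 8.5).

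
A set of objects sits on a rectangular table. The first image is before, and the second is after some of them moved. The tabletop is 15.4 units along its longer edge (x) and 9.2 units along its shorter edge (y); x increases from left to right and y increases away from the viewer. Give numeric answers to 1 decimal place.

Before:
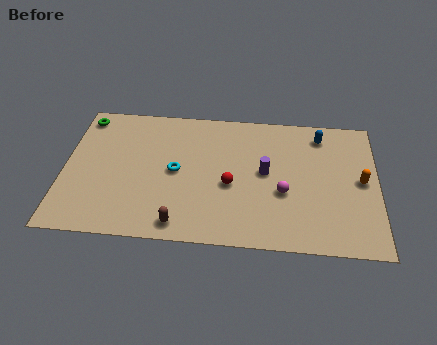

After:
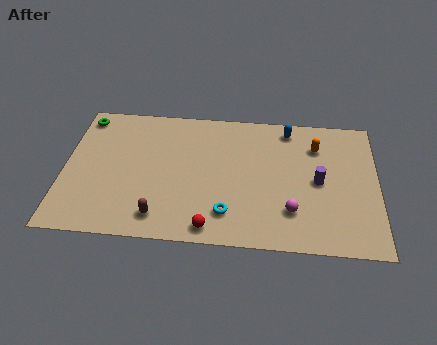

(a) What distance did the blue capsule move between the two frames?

1.6

The blue capsule moved from about (12.6, 7.7) to (11.0, 8.0), a distance of √(1.6² + 0.3²) ≈ 1.6.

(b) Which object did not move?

the green torus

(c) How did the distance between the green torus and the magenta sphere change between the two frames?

+0.9

The distance was about 10.9 in the first image and 11.8 in the second, so they moved 0.9 units further apart.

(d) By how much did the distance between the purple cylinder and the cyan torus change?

+0.7

The distance was about 4.4 in the first image and 5.1 in the second, so they moved 0.7 units further apart.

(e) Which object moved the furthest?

the cyan torus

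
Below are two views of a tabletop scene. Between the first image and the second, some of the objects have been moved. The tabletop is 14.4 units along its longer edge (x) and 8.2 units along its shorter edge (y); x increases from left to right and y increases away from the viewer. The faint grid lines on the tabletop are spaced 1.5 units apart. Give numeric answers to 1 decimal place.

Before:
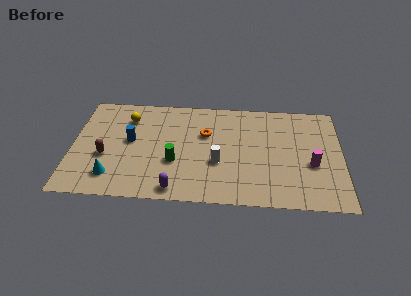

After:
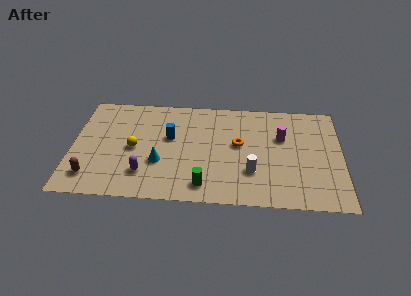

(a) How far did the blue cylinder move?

2.1

From (3.1, 4.5) to (5.2, 4.9), the blue cylinder covered √(2.1² + 0.4²) ≈ 2.1 units.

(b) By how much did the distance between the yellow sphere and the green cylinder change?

+0.4

Before: roughly 4.2 units apart; after: 4.6. That's 0.4 units further apart.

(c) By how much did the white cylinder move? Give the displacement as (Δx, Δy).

(1.8, -0.6)

From the two frames, the white cylinder sits at roughly (7.8, 3.1) before and (9.6, 2.5) after.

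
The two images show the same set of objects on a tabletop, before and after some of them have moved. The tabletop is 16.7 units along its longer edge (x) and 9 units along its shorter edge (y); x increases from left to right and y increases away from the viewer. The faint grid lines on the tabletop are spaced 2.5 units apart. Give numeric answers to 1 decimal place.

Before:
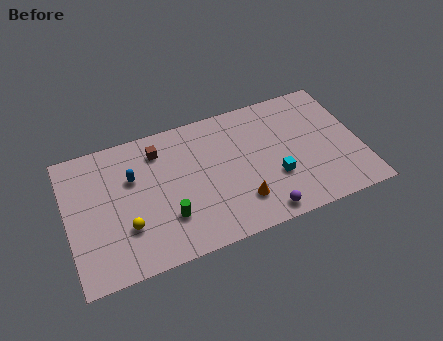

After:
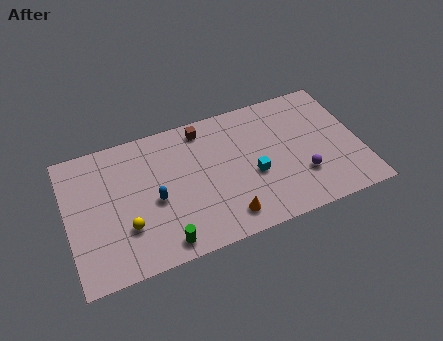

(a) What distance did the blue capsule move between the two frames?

2.2

The blue capsule was near (3.8, 5.9) before and (4.9, 4.0) after, so it travelled √(1.1² + 1.9²) ≈ 2.2 units.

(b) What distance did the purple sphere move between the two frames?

3.0

The purple sphere moved from about (10.7, 1.0) to (13.2, 2.7), a distance of √(2.5² + 1.7²) ≈ 3.0.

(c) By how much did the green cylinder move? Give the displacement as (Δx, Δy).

(-0.4, -1.5)

The green cylinder started near (5.5, 2.6) and ended near (5.1, 1.1).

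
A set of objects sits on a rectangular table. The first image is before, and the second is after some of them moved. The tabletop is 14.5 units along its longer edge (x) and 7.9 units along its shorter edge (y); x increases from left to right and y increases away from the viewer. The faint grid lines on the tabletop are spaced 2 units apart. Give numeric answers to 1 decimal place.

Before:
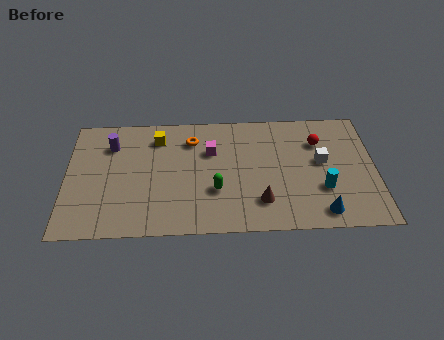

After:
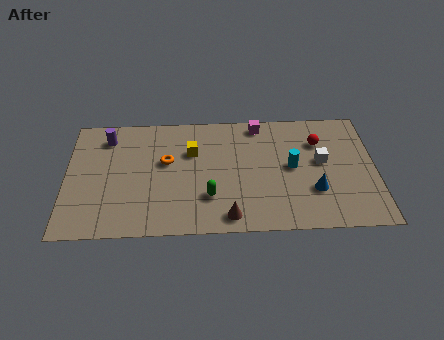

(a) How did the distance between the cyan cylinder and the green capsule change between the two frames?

-0.7

The distance was about 5.0 in the first image and 4.3 in the second, so they moved 0.7 units closer together.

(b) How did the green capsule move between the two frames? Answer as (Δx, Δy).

(-0.3, -0.4)

The green capsule was at about (7.0, 2.7) and moved to about (6.7, 2.3).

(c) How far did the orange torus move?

1.8

The orange torus was near (5.9, 6.1) before and (4.7, 4.7) after, so it travelled √(1.2² + 1.4²) ≈ 1.8 units.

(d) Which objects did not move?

the white cube and the red sphere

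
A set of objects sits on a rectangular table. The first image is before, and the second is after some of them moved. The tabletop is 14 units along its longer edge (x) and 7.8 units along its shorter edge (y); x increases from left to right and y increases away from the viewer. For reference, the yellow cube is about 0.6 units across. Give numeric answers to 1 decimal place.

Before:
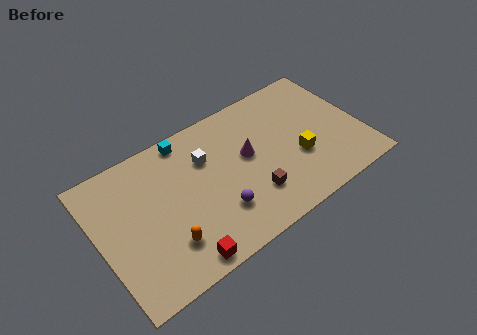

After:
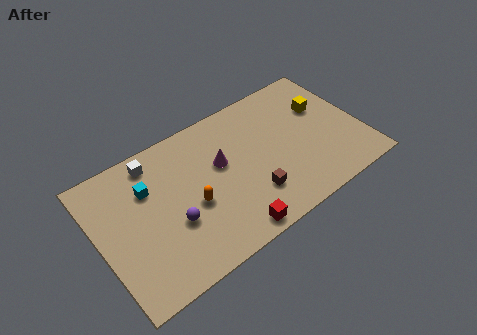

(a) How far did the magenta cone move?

1.4

The magenta cone was near (8.0, 4.4) before and (6.6, 4.7) after, so it travelled √(1.4² + 0.3²) ≈ 1.4 units.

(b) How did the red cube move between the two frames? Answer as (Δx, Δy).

(2.7, 0.0)

From the two frames, the red cube sits at roughly (3.7, 0.8) before and (6.4, 0.8) after.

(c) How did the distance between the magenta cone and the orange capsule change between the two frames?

-3.1

They were about 5.4 units apart before and 2.3 after — 3.1 units closer together.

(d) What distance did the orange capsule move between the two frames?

2.1

The orange capsule was near (3.2, 2.0) before and (4.8, 3.3) after, so it travelled √(1.6² + 1.3²) ≈ 2.1 units.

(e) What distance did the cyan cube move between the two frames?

2.8

The cyan cube moved from about (5.1, 7.0) to (2.8, 5.4), a distance of √(2.3² + 1.6²) ≈ 2.8.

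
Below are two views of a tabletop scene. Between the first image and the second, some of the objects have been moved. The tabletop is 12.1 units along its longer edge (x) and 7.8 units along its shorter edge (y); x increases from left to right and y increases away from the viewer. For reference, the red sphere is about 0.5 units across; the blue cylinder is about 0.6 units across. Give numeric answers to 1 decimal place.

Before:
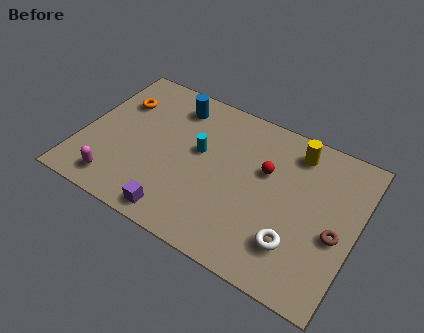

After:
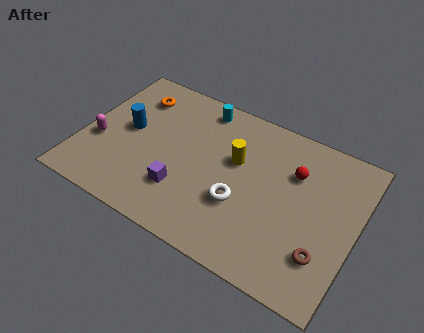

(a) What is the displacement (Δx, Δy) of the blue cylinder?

(-1.8, -2.2)

From the two frames, the blue cylinder sits at roughly (3.7, 6.4) before and (1.9, 4.2) after.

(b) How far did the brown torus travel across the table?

1.3

The brown torus moved from about (11.3, 3.3) to (10.9, 2.1), a distance of √(0.4² + 1.2²) ≈ 1.3.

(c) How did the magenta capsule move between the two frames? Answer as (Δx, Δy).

(-1.1, 1.8)

The magenta capsule started near (1.9, 1.2) and ended near (0.8, 3.0).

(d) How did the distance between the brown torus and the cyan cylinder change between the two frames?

+1.4

They were about 6.3 units apart before and 7.7 after — 1.4 units further apart.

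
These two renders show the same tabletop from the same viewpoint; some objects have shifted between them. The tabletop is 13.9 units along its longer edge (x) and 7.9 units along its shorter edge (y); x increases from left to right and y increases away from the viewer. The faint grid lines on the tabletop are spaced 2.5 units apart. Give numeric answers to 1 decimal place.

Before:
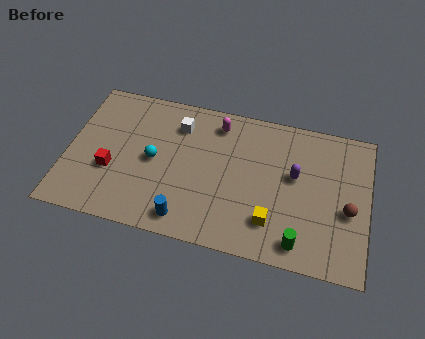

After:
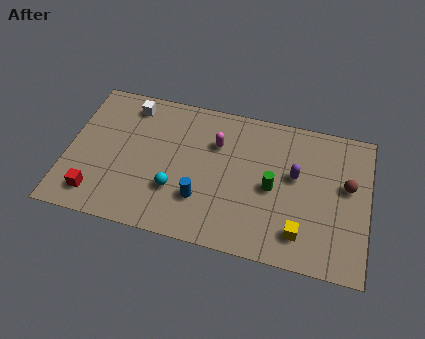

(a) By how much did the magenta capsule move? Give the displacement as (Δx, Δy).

(0.0, -1.1)

From the two frames, the magenta capsule sits at roughly (6.8, 6.6) before and (6.8, 5.5) after.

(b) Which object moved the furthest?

the green cylinder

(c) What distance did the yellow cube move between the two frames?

1.3

The yellow cube was near (9.6, 1.9) before and (10.9, 1.6) after, so it travelled √(1.3² + 0.3²) ≈ 1.3 units.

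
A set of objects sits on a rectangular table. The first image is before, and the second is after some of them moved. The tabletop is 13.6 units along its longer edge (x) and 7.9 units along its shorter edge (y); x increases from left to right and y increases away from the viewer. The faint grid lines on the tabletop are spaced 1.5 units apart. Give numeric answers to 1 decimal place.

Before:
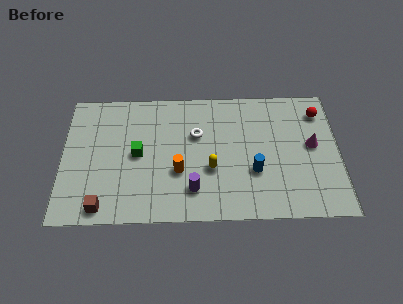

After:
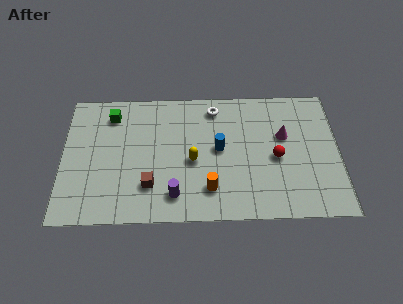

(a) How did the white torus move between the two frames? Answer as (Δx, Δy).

(0.9, 1.6)

From the two frames, the white torus sits at roughly (6.6, 5.1) before and (7.5, 6.7) after.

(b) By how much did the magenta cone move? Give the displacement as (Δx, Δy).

(-1.4, 0.6)

From the two frames, the magenta cone sits at roughly (12.3, 4.3) before and (10.9, 4.9) after.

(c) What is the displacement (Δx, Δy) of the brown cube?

(2.3, 1.2)

The brown cube started near (2.0, 0.9) and ended near (4.3, 2.1).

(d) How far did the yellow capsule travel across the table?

1.0

From (7.3, 3.0) to (6.4, 3.5), the yellow capsule covered √(0.9² + 0.5²) ≈ 1.0 units.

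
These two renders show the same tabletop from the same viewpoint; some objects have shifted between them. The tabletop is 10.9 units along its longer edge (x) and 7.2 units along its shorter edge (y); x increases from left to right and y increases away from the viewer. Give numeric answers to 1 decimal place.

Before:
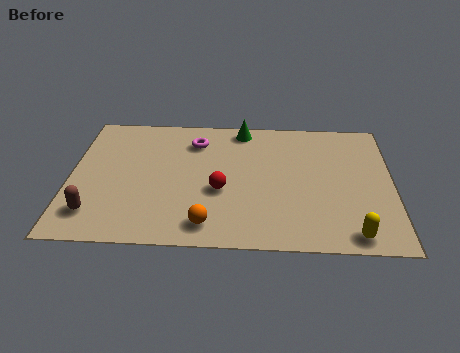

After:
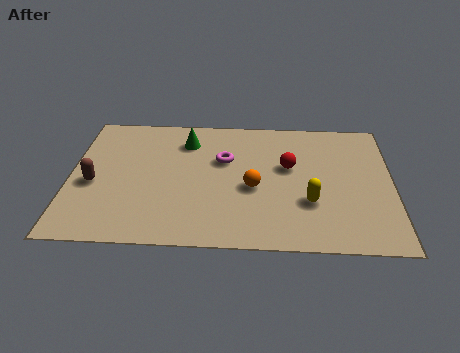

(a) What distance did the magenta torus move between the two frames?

1.4

The magenta torus was near (4.2, 5.6) before and (5.2, 4.6) after, so it travelled √(1.0² + 1.0²) ≈ 1.4 units.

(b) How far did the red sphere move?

2.7

The red sphere moved from about (5.1, 2.9) to (7.4, 4.3), a distance of √(2.3² + 1.4²) ≈ 2.7.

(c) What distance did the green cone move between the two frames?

2.1

The green cone moved from about (5.8, 6.4) to (3.9, 5.6), a distance of √(1.9² + 0.8²) ≈ 2.1.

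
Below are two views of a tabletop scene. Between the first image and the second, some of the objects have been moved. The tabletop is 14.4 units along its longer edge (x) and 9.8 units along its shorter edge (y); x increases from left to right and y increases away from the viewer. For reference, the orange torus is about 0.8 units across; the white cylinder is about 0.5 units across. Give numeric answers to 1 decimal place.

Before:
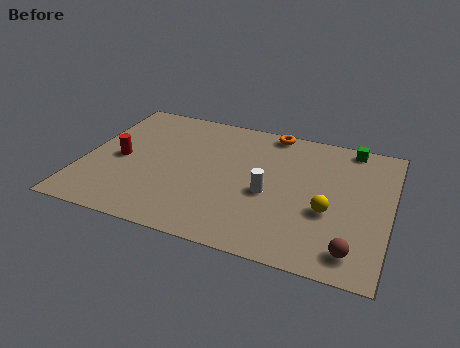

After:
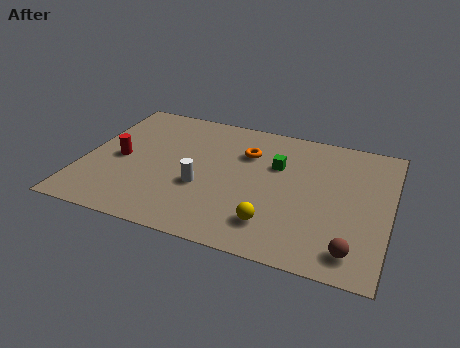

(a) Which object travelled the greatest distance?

the green cube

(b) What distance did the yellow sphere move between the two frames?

2.9

The yellow sphere moved from about (11.6, 3.8) to (9.2, 2.1), a distance of √(2.4² + 1.7²) ≈ 2.9.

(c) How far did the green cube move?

4.1

The green cube moved from about (12.3, 8.9) to (9.0, 6.4), a distance of √(3.3² + 2.5²) ≈ 4.1.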